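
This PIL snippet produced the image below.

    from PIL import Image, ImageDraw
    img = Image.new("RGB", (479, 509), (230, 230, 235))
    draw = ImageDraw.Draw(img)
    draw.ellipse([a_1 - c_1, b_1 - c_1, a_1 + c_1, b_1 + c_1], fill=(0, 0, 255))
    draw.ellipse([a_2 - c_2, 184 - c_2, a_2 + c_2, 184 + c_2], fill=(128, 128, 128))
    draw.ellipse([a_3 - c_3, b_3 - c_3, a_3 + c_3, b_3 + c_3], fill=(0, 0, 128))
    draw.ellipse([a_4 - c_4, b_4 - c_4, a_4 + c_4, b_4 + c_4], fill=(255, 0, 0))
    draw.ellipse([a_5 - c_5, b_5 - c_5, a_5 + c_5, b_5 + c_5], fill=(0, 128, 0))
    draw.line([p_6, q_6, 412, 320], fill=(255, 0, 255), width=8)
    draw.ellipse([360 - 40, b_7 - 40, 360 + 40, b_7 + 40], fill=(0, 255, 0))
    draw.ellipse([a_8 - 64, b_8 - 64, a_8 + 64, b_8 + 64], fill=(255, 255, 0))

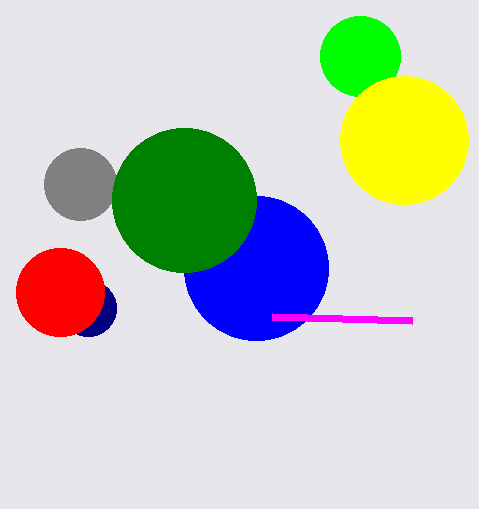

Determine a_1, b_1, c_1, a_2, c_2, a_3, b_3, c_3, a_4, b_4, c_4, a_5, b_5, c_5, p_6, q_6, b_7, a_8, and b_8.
a_1 = 256; b_1 = 268; c_1 = 72; a_2 = 80; c_2 = 36; a_3 = 88; b_3 = 308; c_3 = 28; a_4 = 60; b_4 = 292; c_4 = 44; a_5 = 184; b_5 = 200; c_5 = 72; p_6 = 272; q_6 = 316; b_7 = 56; a_8 = 404; b_8 = 140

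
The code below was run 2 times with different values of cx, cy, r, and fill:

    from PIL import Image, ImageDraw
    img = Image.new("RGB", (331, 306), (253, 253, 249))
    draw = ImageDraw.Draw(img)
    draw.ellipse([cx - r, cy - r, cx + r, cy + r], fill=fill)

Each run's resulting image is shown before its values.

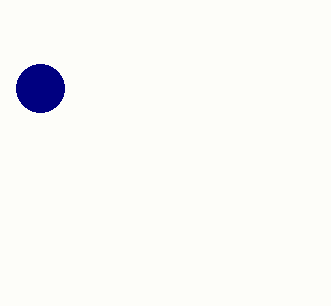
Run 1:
cx = 40; cy = 88; r = 24; fill = 'navy'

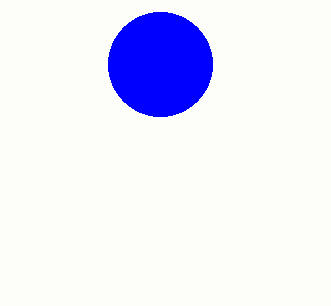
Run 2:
cx = 160
cy = 64
r = 52
fill = 'blue'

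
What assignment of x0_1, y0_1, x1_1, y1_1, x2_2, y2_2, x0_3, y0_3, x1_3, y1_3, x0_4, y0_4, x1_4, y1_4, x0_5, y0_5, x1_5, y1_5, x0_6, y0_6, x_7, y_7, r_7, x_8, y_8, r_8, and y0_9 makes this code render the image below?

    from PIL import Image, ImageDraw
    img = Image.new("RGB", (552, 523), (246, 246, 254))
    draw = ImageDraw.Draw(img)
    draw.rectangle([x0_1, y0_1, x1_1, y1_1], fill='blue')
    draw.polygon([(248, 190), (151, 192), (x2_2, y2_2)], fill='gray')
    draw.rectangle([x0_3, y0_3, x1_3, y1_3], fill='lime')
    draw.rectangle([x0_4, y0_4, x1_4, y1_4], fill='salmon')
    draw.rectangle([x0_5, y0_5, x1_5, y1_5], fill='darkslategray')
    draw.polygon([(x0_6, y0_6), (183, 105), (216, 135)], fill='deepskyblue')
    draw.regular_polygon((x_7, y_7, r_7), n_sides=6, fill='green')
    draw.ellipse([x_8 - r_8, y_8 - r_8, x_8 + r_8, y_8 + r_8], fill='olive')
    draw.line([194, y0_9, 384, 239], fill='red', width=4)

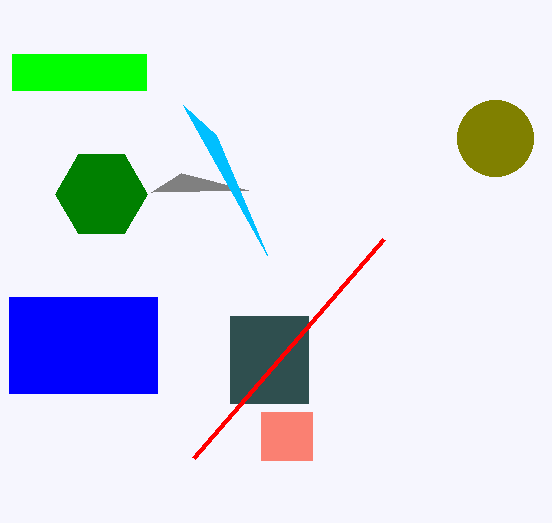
x0_1 = 9, y0_1 = 297, x1_1 = 157, y1_1 = 393, x2_2 = 181, y2_2 = 173, x0_3 = 12, y0_3 = 54, x1_3 = 146, y1_3 = 90, x0_4 = 261, y0_4 = 412, x1_4 = 312, y1_4 = 460, x0_5 = 230, y0_5 = 316, x1_5 = 308, y1_5 = 403, x0_6 = 267, y0_6 = 255, x_7 = 101, y_7 = 194, r_7 = 46, x_8 = 495, y_8 = 138, r_8 = 38, y0_9 = 458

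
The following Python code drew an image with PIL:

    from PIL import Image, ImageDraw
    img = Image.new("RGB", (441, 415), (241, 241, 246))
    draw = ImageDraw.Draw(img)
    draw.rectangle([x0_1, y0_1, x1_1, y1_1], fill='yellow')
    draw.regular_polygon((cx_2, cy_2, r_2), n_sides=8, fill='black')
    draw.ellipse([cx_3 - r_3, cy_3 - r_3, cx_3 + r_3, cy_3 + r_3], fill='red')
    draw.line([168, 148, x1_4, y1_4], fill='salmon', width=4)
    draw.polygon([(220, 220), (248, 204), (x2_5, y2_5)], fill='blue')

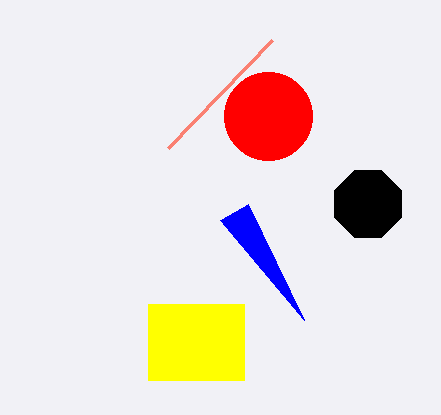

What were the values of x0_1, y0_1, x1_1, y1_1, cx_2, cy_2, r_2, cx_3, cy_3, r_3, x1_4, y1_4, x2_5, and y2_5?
x0_1 = 148; y0_1 = 304; x1_1 = 244; y1_1 = 380; cx_2 = 368; cy_2 = 204; r_2 = 36; cx_3 = 268; cy_3 = 116; r_3 = 44; x1_4 = 272; y1_4 = 40; x2_5 = 304; y2_5 = 320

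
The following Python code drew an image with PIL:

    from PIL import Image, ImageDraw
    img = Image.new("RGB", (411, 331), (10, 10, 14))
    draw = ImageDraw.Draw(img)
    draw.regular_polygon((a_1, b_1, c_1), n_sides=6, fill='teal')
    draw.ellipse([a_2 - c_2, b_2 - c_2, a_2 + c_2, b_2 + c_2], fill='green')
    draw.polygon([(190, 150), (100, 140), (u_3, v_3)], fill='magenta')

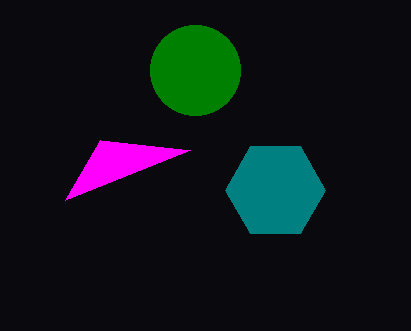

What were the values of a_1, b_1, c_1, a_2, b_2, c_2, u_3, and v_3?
a_1 = 275, b_1 = 190, c_1 = 50, a_2 = 195, b_2 = 70, c_2 = 45, u_3 = 65, v_3 = 200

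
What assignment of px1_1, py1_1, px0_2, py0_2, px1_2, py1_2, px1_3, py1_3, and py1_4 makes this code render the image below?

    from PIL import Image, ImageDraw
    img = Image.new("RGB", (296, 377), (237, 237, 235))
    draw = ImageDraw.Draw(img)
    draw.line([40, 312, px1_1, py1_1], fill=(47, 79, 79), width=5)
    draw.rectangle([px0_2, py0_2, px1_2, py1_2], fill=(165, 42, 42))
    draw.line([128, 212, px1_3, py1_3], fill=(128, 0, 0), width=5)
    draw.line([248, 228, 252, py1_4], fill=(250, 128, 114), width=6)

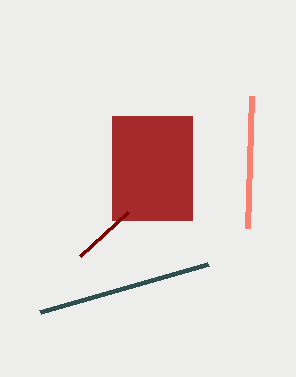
px1_1 = 208
py1_1 = 264
px0_2 = 112
py0_2 = 116
px1_2 = 192
py1_2 = 220
px1_3 = 80
py1_3 = 256
py1_4 = 96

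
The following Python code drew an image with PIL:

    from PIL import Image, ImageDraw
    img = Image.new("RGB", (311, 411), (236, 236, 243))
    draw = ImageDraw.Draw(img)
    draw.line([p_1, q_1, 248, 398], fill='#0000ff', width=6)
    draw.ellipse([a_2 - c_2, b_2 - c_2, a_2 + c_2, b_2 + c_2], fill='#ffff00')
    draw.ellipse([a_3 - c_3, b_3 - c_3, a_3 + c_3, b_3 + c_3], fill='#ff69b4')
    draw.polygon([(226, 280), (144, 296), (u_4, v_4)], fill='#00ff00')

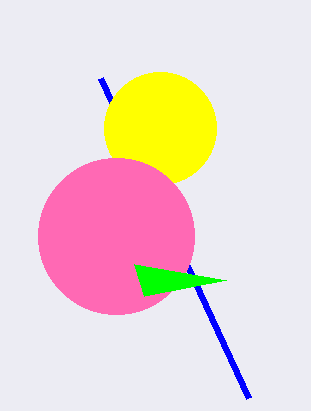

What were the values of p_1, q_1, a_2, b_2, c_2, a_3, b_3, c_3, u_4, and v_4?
p_1 = 100, q_1 = 78, a_2 = 160, b_2 = 128, c_2 = 56, a_3 = 116, b_3 = 236, c_3 = 78, u_4 = 134, v_4 = 264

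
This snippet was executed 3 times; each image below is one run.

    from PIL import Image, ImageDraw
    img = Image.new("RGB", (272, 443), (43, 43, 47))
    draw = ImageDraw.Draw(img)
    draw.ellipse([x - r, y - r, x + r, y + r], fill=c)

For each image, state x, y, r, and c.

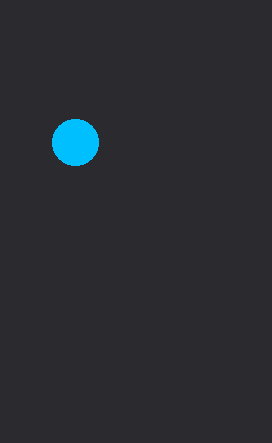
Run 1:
x = 75, y = 142, r = 23, c = 'deepskyblue'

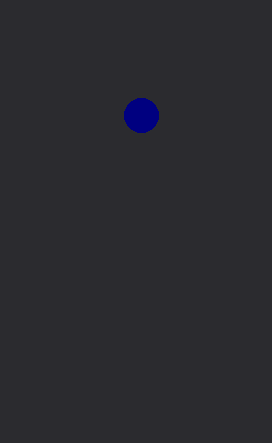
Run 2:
x = 141
y = 115
r = 17
c = 'navy'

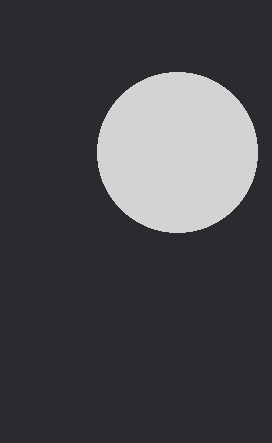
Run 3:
x = 177
y = 152
r = 80
c = 'lightgray'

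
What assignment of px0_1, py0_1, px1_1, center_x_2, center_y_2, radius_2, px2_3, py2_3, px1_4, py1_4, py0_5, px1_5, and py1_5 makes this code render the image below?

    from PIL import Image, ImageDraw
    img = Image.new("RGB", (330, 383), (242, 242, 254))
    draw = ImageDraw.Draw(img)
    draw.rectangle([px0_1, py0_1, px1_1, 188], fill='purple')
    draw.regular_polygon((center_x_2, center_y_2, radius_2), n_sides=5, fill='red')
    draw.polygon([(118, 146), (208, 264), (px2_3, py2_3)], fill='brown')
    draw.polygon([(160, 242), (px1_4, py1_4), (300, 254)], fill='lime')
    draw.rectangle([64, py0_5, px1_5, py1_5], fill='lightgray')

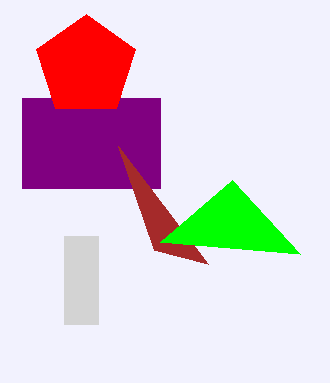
px0_1 = 22
py0_1 = 98
px1_1 = 160
center_x_2 = 86
center_y_2 = 66
radius_2 = 52
px2_3 = 154
py2_3 = 250
px1_4 = 232
py1_4 = 180
py0_5 = 236
px1_5 = 98
py1_5 = 324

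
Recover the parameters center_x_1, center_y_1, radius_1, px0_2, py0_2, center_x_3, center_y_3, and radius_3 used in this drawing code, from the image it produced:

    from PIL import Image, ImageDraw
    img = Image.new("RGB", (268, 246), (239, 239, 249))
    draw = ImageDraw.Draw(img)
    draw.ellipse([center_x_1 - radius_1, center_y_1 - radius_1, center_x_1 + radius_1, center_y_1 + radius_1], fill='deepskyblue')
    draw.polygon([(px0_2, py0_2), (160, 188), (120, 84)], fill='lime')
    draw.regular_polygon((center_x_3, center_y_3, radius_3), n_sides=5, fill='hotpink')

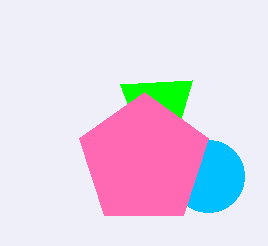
center_x_1 = 208
center_y_1 = 176
radius_1 = 36
px0_2 = 192
py0_2 = 80
center_x_3 = 144
center_y_3 = 160
radius_3 = 68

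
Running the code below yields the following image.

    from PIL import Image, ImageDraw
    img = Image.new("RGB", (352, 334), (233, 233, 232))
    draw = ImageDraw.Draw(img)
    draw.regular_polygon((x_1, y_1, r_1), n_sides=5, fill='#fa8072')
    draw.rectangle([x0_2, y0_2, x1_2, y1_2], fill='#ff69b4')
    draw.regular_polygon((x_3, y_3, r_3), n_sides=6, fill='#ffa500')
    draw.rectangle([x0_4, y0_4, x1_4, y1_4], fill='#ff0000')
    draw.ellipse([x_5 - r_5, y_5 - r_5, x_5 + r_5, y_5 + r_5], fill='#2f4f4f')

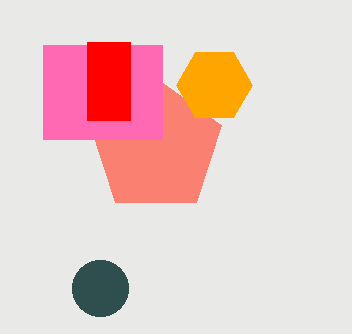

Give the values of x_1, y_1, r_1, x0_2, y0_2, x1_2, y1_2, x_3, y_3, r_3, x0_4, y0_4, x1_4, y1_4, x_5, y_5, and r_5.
x_1 = 156; y_1 = 147; r_1 = 69; x0_2 = 43; y0_2 = 45; x1_2 = 162; y1_2 = 139; x_3 = 214; y_3 = 85; r_3 = 38; x0_4 = 87; y0_4 = 42; x1_4 = 130; y1_4 = 120; x_5 = 100; y_5 = 288; r_5 = 28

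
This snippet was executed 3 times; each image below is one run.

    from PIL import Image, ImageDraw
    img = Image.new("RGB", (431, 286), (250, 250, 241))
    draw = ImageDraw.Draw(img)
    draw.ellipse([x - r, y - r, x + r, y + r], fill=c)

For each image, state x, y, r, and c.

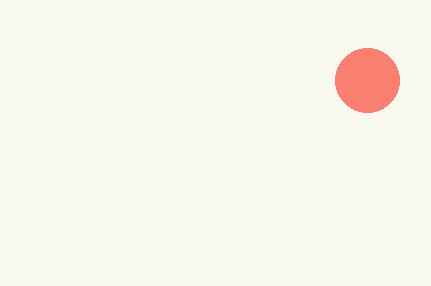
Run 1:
x = 367, y = 80, r = 32, c = 'salmon'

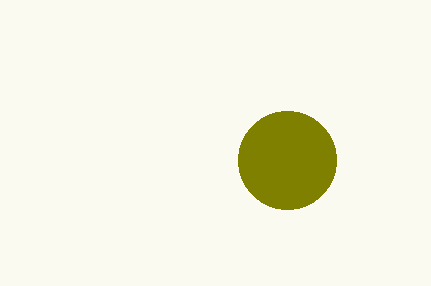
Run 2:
x = 287
y = 160
r = 49
c = 'olive'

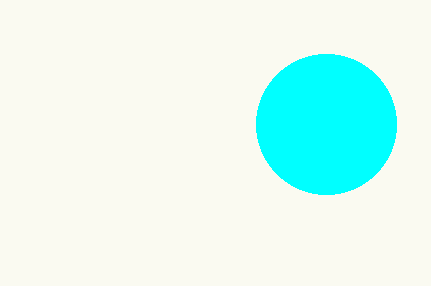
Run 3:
x = 326, y = 124, r = 70, c = 'cyan'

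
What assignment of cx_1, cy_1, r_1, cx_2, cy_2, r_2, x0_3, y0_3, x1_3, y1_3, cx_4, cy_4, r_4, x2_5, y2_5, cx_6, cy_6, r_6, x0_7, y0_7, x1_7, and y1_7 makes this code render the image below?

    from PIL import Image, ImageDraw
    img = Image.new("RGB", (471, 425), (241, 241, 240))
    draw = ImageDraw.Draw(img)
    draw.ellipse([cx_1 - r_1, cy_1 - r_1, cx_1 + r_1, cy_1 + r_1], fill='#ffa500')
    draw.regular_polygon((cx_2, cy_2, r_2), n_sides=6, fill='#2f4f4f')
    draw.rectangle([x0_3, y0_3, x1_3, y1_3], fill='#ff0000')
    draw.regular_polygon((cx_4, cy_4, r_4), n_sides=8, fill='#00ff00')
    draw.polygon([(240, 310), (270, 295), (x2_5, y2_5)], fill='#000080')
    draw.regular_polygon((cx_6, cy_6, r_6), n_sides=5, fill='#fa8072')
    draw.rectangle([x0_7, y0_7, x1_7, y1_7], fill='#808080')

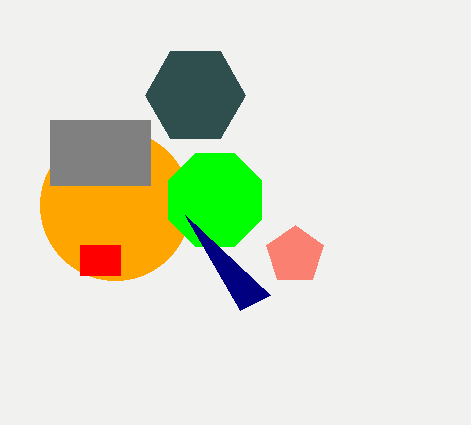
cx_1 = 115, cy_1 = 205, r_1 = 75, cx_2 = 195, cy_2 = 95, r_2 = 50, x0_3 = 80, y0_3 = 245, x1_3 = 120, y1_3 = 275, cx_4 = 215, cy_4 = 200, r_4 = 50, x2_5 = 185, y2_5 = 215, cx_6 = 295, cy_6 = 255, r_6 = 30, x0_7 = 50, y0_7 = 120, x1_7 = 150, y1_7 = 185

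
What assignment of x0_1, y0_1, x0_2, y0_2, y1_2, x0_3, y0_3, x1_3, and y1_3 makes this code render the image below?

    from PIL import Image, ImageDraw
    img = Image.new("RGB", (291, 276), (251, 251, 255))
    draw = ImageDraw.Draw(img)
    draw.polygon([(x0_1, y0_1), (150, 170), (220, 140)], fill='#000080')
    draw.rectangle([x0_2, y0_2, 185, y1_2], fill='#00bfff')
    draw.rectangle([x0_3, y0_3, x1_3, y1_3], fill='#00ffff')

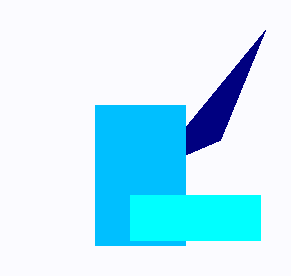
x0_1 = 265; y0_1 = 30; x0_2 = 95; y0_2 = 105; y1_2 = 245; x0_3 = 130; y0_3 = 195; x1_3 = 260; y1_3 = 240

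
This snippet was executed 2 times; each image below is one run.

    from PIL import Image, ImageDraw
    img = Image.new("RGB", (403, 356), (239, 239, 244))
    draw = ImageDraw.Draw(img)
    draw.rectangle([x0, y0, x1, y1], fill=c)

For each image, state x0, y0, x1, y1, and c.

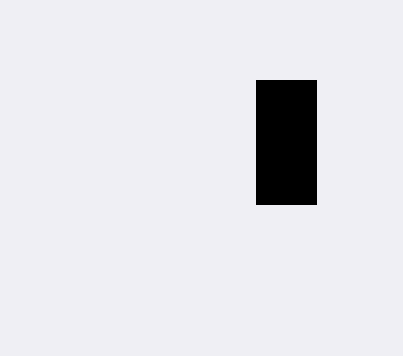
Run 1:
x0 = 256, y0 = 80, x1 = 316, y1 = 204, c = 'black'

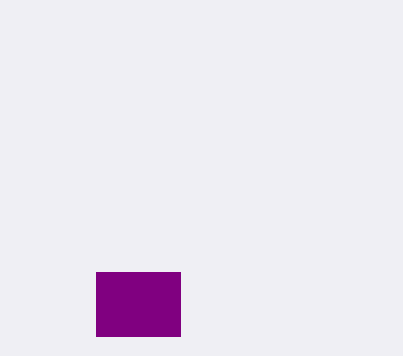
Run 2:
x0 = 96, y0 = 272, x1 = 180, y1 = 336, c = 'purple'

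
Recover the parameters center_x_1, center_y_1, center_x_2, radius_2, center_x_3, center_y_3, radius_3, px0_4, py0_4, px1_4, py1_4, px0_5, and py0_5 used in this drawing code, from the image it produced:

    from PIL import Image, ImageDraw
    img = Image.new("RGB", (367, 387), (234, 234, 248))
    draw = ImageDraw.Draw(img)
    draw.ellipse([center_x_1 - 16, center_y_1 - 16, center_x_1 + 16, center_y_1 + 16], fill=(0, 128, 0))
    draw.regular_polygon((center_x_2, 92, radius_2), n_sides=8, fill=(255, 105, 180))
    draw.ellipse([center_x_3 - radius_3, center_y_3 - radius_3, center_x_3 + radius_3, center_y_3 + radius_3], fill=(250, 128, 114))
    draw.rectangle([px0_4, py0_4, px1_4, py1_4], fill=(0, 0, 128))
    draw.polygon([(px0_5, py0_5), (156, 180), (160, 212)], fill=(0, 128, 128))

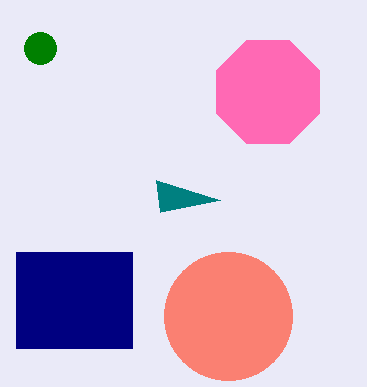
center_x_1 = 40; center_y_1 = 48; center_x_2 = 268; radius_2 = 56; center_x_3 = 228; center_y_3 = 316; radius_3 = 64; px0_4 = 16; py0_4 = 252; px1_4 = 132; py1_4 = 348; px0_5 = 220; py0_5 = 200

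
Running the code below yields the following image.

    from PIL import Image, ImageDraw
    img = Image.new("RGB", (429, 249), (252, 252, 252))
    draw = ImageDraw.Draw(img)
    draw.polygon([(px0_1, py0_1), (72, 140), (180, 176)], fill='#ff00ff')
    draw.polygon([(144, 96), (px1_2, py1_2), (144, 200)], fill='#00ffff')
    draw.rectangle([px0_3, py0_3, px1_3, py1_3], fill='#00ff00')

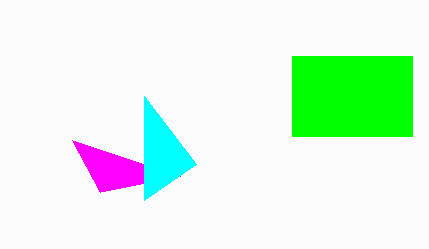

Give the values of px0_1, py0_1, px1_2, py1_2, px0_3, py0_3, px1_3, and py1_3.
px0_1 = 100; py0_1 = 192; px1_2 = 196; py1_2 = 164; px0_3 = 292; py0_3 = 56; px1_3 = 412; py1_3 = 136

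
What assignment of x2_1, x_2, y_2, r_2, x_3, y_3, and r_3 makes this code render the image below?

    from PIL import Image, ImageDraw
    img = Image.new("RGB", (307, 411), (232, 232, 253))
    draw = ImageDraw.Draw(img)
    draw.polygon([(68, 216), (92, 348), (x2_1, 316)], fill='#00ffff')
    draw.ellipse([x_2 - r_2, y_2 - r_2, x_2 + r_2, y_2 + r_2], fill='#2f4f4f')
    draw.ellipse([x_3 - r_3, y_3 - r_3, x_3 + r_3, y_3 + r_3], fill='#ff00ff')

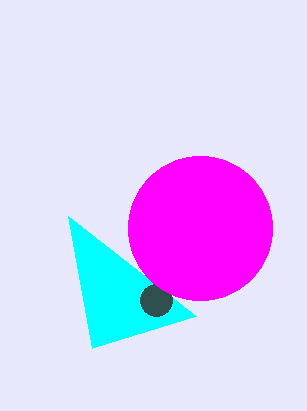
x2_1 = 196; x_2 = 156; y_2 = 300; r_2 = 16; x_3 = 200; y_3 = 228; r_3 = 72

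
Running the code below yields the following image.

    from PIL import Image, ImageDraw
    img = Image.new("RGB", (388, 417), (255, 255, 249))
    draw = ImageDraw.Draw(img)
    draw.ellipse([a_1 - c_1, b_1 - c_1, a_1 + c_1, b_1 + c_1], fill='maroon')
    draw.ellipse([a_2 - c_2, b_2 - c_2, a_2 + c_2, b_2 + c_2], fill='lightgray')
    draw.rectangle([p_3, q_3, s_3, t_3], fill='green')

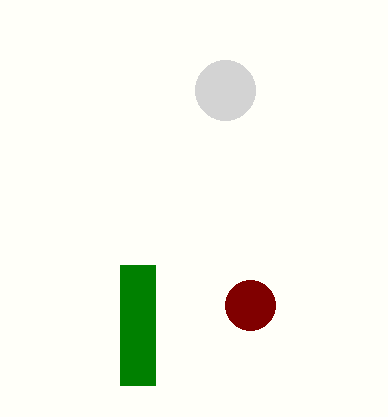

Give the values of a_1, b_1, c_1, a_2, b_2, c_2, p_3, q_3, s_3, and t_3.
a_1 = 250
b_1 = 305
c_1 = 25
a_2 = 225
b_2 = 90
c_2 = 30
p_3 = 120
q_3 = 265
s_3 = 155
t_3 = 385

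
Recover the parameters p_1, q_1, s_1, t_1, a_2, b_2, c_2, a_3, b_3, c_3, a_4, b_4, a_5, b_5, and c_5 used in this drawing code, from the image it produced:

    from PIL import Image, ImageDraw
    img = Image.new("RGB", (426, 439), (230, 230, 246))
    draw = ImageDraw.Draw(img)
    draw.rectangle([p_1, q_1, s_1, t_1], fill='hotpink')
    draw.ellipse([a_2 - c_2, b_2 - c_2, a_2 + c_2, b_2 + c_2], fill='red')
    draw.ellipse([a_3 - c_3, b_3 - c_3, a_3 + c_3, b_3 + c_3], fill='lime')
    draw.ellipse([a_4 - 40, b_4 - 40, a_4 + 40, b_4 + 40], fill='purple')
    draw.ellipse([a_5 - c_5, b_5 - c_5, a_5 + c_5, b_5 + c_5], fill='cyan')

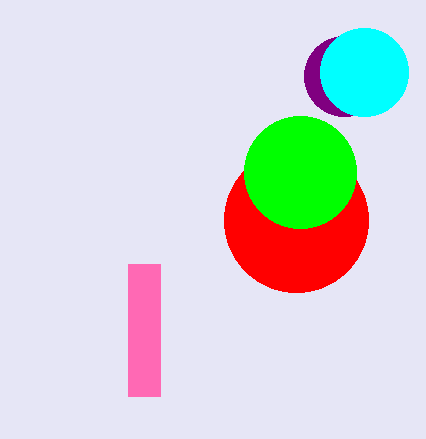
p_1 = 128; q_1 = 264; s_1 = 160; t_1 = 396; a_2 = 296; b_2 = 220; c_2 = 72; a_3 = 300; b_3 = 172; c_3 = 56; a_4 = 344; b_4 = 76; a_5 = 364; b_5 = 72; c_5 = 44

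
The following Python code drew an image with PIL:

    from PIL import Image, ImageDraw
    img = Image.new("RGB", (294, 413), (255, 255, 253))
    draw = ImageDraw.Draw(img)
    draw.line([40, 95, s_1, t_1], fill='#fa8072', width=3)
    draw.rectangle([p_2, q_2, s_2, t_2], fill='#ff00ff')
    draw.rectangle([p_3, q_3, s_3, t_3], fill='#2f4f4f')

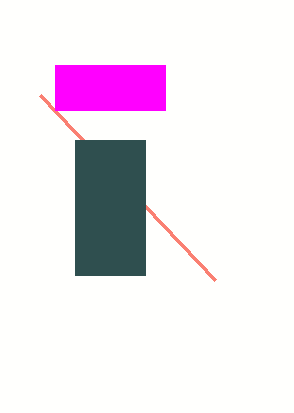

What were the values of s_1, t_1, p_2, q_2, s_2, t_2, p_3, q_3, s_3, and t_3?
s_1 = 215
t_1 = 280
p_2 = 55
q_2 = 65
s_2 = 165
t_2 = 110
p_3 = 75
q_3 = 140
s_3 = 145
t_3 = 275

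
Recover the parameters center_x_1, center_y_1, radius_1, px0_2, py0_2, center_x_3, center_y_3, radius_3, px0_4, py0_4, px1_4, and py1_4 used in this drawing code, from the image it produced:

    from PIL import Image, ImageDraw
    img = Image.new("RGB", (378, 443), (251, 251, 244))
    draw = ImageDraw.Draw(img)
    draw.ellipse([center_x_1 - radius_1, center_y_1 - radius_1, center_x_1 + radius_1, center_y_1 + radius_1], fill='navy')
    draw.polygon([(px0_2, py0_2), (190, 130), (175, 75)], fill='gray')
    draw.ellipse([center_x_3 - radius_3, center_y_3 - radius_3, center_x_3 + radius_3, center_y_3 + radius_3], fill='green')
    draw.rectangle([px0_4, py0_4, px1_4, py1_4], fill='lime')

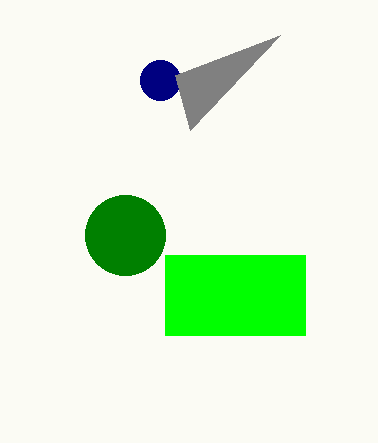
center_x_1 = 160, center_y_1 = 80, radius_1 = 20, px0_2 = 280, py0_2 = 35, center_x_3 = 125, center_y_3 = 235, radius_3 = 40, px0_4 = 165, py0_4 = 255, px1_4 = 305, py1_4 = 335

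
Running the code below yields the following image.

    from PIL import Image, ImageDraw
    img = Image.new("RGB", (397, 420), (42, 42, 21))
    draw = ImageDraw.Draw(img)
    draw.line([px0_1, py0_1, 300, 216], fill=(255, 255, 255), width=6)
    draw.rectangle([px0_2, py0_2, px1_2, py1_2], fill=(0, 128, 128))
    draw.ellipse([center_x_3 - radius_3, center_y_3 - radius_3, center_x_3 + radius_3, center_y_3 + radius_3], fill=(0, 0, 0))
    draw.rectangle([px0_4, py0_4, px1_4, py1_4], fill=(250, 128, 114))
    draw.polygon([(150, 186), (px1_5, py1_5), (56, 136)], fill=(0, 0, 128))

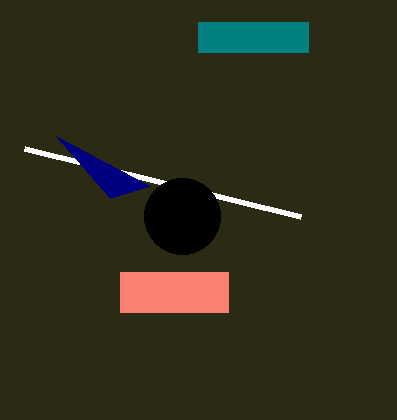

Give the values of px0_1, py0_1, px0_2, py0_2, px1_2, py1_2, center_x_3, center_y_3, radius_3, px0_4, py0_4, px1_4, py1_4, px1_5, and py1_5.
px0_1 = 24
py0_1 = 148
px0_2 = 198
py0_2 = 22
px1_2 = 308
py1_2 = 52
center_x_3 = 182
center_y_3 = 216
radius_3 = 38
px0_4 = 120
py0_4 = 272
px1_4 = 228
py1_4 = 312
px1_5 = 110
py1_5 = 198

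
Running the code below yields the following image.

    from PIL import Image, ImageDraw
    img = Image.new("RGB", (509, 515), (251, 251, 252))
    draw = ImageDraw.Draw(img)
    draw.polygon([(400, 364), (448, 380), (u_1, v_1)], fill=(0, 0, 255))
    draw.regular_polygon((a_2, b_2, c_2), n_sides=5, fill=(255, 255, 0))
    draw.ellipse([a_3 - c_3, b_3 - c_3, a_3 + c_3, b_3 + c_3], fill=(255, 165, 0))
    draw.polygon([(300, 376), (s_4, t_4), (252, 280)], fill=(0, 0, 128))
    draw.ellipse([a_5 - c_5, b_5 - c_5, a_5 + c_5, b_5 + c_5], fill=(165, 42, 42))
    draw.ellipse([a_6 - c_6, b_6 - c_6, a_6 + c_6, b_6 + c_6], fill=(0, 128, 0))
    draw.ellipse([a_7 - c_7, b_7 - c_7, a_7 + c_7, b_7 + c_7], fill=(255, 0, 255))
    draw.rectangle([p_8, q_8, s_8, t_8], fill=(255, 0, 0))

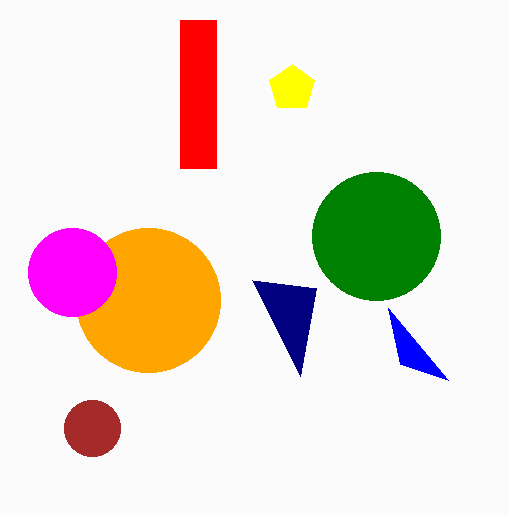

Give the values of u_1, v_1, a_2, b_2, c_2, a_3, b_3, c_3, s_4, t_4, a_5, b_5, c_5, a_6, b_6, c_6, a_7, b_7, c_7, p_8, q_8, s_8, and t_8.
u_1 = 388; v_1 = 308; a_2 = 292; b_2 = 88; c_2 = 24; a_3 = 148; b_3 = 300; c_3 = 72; s_4 = 316; t_4 = 288; a_5 = 92; b_5 = 428; c_5 = 28; a_6 = 376; b_6 = 236; c_6 = 64; a_7 = 72; b_7 = 272; c_7 = 44; p_8 = 180; q_8 = 20; s_8 = 216; t_8 = 168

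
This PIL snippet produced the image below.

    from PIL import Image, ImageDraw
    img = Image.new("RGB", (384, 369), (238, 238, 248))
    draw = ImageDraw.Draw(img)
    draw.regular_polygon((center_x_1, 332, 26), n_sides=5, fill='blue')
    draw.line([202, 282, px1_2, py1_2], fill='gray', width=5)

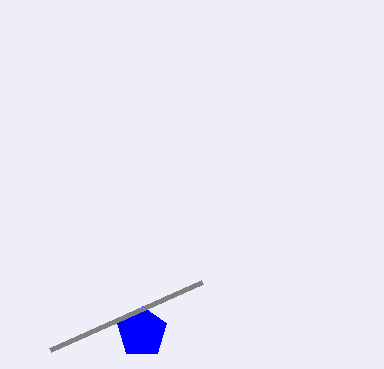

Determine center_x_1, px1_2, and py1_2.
center_x_1 = 142
px1_2 = 50
py1_2 = 350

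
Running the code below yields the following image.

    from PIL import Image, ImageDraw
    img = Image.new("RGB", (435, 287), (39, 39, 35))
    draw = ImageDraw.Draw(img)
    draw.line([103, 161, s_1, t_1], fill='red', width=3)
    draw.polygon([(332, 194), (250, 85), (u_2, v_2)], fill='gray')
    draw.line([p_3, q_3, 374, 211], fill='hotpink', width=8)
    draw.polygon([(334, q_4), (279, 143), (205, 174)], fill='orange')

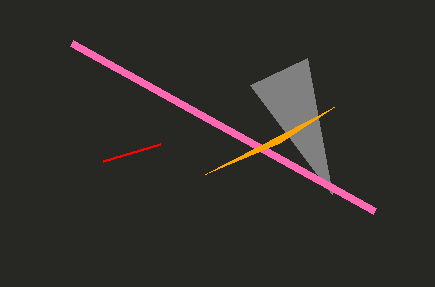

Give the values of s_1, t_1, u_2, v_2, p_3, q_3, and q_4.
s_1 = 160, t_1 = 144, u_2 = 307, v_2 = 58, p_3 = 71, q_3 = 43, q_4 = 107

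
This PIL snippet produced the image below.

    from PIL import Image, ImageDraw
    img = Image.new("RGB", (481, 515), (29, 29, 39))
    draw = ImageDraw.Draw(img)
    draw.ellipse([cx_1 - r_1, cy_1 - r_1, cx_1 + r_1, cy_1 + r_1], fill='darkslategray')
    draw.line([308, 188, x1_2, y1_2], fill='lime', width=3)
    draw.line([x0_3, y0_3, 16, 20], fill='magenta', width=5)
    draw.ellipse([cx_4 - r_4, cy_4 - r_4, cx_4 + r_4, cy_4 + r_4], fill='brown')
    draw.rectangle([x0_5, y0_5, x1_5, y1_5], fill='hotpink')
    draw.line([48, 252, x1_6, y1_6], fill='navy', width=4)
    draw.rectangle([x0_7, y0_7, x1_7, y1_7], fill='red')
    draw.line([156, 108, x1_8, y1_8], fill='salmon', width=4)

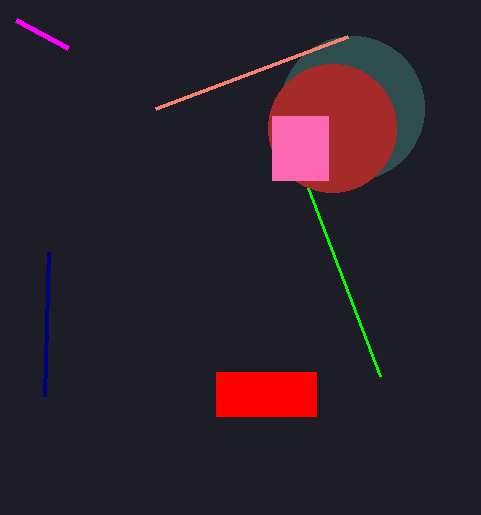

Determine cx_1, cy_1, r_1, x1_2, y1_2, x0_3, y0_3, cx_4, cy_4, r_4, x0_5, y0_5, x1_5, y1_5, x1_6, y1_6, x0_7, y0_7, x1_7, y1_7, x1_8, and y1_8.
cx_1 = 352
cy_1 = 108
r_1 = 72
x1_2 = 380
y1_2 = 376
x0_3 = 68
y0_3 = 48
cx_4 = 332
cy_4 = 128
r_4 = 64
x0_5 = 272
y0_5 = 116
x1_5 = 328
y1_5 = 180
x1_6 = 44
y1_6 = 396
x0_7 = 216
y0_7 = 372
x1_7 = 316
y1_7 = 416
x1_8 = 348
y1_8 = 36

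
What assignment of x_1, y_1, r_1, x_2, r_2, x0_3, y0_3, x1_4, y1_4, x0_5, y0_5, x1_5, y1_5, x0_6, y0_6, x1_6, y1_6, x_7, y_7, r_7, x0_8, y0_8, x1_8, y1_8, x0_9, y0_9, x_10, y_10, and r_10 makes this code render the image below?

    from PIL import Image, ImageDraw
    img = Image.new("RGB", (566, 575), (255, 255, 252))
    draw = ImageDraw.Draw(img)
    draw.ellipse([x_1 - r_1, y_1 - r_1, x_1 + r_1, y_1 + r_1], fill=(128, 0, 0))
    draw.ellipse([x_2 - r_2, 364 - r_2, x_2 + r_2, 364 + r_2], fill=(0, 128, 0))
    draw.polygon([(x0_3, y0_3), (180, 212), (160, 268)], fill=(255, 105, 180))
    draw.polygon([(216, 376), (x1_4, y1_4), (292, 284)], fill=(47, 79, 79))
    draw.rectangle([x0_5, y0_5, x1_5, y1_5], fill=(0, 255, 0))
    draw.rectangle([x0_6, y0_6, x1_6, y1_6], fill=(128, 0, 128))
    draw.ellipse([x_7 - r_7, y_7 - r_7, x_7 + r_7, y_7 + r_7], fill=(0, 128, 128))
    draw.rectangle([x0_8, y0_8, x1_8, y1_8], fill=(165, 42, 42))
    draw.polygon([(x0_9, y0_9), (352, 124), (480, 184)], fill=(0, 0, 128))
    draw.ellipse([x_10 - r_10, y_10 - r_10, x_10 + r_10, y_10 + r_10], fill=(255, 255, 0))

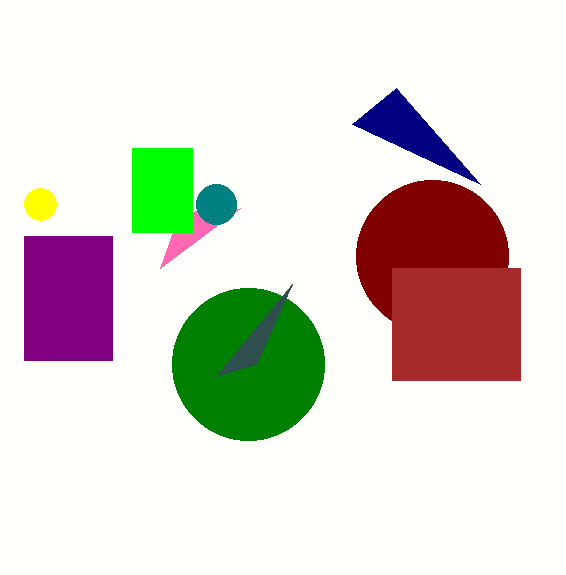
x_1 = 432, y_1 = 256, r_1 = 76, x_2 = 248, r_2 = 76, x0_3 = 240, y0_3 = 208, x1_4 = 256, y1_4 = 364, x0_5 = 132, y0_5 = 148, x1_5 = 192, y1_5 = 232, x0_6 = 24, y0_6 = 236, x1_6 = 112, y1_6 = 360, x_7 = 216, y_7 = 204, r_7 = 20, x0_8 = 392, y0_8 = 268, x1_8 = 520, y1_8 = 380, x0_9 = 396, y0_9 = 88, x_10 = 40, y_10 = 204, r_10 = 16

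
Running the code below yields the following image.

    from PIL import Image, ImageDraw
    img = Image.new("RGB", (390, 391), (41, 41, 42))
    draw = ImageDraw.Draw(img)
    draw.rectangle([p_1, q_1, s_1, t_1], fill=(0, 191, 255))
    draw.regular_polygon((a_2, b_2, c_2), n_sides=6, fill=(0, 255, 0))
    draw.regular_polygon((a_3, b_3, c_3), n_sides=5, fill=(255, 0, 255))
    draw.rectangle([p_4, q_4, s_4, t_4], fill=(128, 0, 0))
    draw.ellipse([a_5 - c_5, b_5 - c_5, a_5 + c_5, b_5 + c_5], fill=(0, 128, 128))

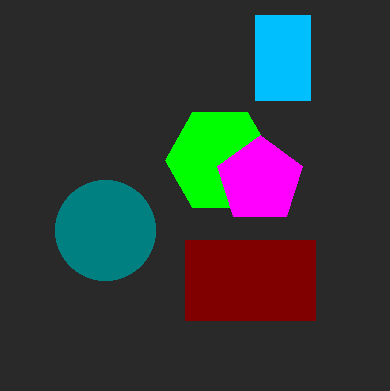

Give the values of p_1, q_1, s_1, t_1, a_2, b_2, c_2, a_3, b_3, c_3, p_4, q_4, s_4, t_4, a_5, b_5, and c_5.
p_1 = 255
q_1 = 15
s_1 = 310
t_1 = 100
a_2 = 220
b_2 = 160
c_2 = 55
a_3 = 260
b_3 = 180
c_3 = 45
p_4 = 185
q_4 = 240
s_4 = 315
t_4 = 320
a_5 = 105
b_5 = 230
c_5 = 50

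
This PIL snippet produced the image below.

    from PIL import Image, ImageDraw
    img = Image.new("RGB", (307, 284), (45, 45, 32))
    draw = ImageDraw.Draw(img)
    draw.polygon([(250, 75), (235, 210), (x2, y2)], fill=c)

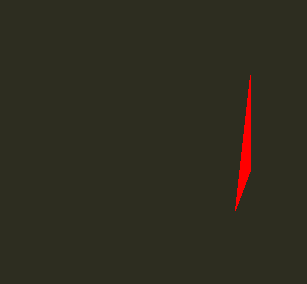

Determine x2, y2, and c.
x2 = 250, y2 = 170, c = 'red'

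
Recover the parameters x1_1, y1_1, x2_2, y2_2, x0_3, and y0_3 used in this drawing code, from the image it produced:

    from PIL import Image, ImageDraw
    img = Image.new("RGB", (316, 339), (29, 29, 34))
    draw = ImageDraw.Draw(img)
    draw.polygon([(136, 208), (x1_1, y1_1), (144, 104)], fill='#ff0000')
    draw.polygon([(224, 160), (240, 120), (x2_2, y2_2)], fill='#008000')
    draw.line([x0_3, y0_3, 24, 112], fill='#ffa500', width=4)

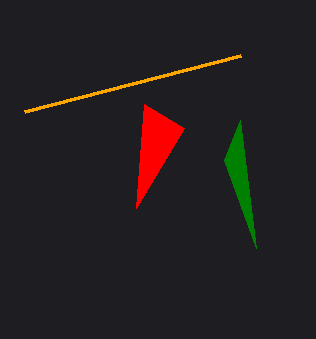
x1_1 = 184, y1_1 = 128, x2_2 = 256, y2_2 = 248, x0_3 = 240, y0_3 = 56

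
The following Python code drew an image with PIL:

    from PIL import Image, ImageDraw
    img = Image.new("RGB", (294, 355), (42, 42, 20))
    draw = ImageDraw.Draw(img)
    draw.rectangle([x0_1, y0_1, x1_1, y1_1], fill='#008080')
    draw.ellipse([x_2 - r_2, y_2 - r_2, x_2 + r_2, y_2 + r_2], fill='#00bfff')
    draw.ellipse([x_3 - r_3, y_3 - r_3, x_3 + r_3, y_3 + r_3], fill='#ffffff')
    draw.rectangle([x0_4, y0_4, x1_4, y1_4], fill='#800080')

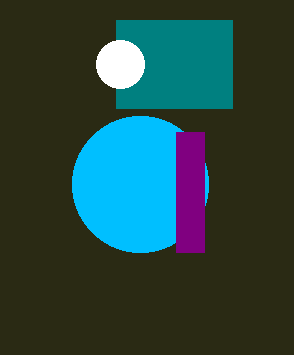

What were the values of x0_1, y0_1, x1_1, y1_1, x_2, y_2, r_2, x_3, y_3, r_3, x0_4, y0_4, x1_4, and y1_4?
x0_1 = 116; y0_1 = 20; x1_1 = 232; y1_1 = 108; x_2 = 140; y_2 = 184; r_2 = 68; x_3 = 120; y_3 = 64; r_3 = 24; x0_4 = 176; y0_4 = 132; x1_4 = 204; y1_4 = 252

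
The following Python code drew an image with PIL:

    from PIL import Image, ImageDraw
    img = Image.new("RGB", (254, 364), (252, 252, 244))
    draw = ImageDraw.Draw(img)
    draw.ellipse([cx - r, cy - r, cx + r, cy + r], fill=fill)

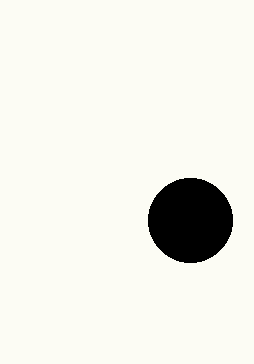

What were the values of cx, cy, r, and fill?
cx = 190, cy = 220, r = 42, fill = 'black'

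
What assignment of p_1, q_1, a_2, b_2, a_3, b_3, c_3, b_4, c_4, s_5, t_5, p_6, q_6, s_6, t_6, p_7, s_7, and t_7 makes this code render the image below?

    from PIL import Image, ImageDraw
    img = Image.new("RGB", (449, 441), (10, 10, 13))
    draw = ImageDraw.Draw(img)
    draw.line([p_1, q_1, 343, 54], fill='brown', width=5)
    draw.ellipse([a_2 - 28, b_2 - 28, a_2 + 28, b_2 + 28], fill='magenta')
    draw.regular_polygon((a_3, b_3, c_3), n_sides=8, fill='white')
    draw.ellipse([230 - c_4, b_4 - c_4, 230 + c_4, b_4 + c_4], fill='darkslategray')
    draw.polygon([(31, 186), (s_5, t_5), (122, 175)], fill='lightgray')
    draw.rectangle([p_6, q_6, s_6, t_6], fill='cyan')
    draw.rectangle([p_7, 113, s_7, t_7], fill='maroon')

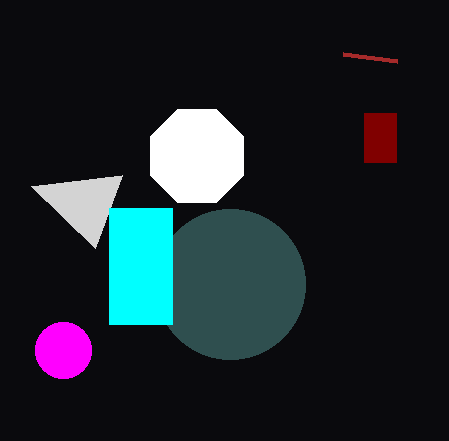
p_1 = 397; q_1 = 61; a_2 = 63; b_2 = 350; a_3 = 197; b_3 = 156; c_3 = 50; b_4 = 284; c_4 = 75; s_5 = 95; t_5 = 248; p_6 = 109; q_6 = 208; s_6 = 172; t_6 = 324; p_7 = 364; s_7 = 396; t_7 = 162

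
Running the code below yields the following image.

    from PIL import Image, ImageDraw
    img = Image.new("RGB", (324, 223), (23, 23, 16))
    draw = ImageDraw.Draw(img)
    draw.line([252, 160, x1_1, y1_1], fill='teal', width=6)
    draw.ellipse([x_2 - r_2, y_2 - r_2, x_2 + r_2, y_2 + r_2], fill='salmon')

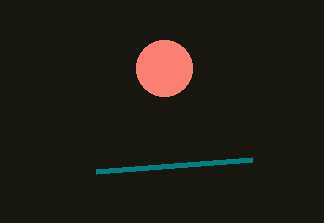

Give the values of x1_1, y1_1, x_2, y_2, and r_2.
x1_1 = 96, y1_1 = 172, x_2 = 164, y_2 = 68, r_2 = 28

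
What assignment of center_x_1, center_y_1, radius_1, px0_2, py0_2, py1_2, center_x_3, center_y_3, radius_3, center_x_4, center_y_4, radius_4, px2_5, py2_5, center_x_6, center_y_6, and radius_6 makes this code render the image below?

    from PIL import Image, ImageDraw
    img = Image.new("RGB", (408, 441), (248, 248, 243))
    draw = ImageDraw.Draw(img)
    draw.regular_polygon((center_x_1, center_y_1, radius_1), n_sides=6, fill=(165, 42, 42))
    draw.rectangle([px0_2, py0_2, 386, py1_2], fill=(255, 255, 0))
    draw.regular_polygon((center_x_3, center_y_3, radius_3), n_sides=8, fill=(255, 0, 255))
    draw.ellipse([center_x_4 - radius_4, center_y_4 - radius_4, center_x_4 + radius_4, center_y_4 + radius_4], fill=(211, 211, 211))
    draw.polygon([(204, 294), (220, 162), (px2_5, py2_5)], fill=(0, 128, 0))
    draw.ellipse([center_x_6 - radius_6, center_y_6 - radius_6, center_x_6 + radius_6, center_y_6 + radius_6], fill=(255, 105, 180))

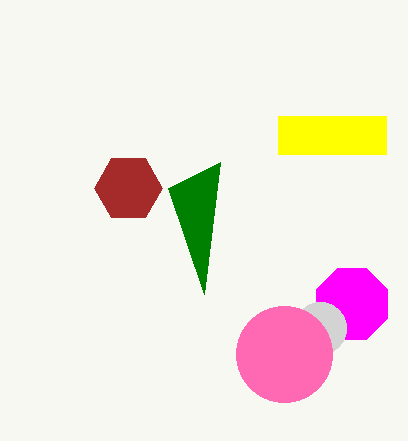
center_x_1 = 128, center_y_1 = 188, radius_1 = 34, px0_2 = 278, py0_2 = 116, py1_2 = 154, center_x_3 = 352, center_y_3 = 304, radius_3 = 38, center_x_4 = 320, center_y_4 = 328, radius_4 = 26, px2_5 = 168, py2_5 = 188, center_x_6 = 284, center_y_6 = 354, radius_6 = 48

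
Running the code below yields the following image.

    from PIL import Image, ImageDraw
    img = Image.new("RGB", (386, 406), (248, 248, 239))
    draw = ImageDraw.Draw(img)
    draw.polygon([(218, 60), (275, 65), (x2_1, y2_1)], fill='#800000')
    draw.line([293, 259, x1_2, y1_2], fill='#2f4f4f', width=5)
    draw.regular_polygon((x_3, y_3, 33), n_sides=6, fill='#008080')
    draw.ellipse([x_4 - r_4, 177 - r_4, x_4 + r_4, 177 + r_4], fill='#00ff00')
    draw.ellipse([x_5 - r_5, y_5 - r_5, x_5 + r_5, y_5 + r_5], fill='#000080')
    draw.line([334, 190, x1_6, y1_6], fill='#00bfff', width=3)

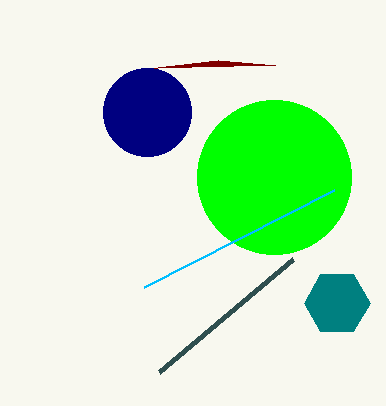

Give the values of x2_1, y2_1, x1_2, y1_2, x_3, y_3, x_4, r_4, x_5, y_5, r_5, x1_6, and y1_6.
x2_1 = 149, y2_1 = 68, x1_2 = 159, y1_2 = 372, x_3 = 337, y_3 = 303, x_4 = 274, r_4 = 77, x_5 = 147, y_5 = 112, r_5 = 44, x1_6 = 144, y1_6 = 287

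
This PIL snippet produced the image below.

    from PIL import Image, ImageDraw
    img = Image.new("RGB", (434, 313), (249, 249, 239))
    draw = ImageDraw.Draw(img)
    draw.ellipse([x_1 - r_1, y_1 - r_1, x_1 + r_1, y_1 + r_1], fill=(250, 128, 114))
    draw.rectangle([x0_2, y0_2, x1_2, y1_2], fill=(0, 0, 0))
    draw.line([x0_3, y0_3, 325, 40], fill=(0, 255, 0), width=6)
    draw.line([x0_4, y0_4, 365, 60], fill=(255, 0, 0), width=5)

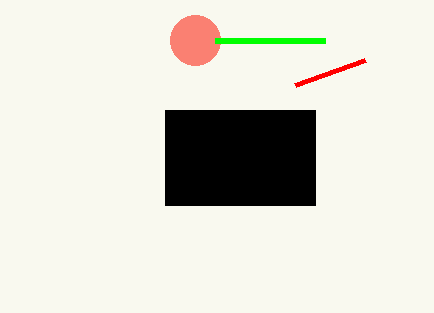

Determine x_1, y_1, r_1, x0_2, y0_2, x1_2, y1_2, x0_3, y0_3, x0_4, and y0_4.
x_1 = 195; y_1 = 40; r_1 = 25; x0_2 = 165; y0_2 = 110; x1_2 = 315; y1_2 = 205; x0_3 = 215; y0_3 = 40; x0_4 = 295; y0_4 = 85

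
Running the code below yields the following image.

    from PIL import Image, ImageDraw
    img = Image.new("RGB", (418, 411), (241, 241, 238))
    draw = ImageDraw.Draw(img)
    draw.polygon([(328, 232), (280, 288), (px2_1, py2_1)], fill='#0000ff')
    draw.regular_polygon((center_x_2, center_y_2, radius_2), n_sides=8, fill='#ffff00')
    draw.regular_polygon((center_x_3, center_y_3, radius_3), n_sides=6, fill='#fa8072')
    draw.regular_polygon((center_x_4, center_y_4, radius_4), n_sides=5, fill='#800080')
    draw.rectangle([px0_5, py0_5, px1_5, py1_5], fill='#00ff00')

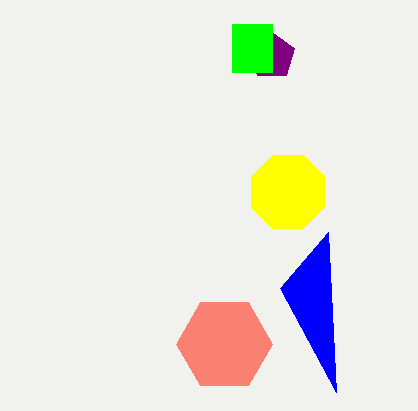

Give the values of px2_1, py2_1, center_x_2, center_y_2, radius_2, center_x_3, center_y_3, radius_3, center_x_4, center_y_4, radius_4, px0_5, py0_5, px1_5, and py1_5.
px2_1 = 336; py2_1 = 392; center_x_2 = 288; center_y_2 = 192; radius_2 = 40; center_x_3 = 224; center_y_3 = 344; radius_3 = 48; center_x_4 = 272; center_y_4 = 56; radius_4 = 24; px0_5 = 232; py0_5 = 24; px1_5 = 272; py1_5 = 72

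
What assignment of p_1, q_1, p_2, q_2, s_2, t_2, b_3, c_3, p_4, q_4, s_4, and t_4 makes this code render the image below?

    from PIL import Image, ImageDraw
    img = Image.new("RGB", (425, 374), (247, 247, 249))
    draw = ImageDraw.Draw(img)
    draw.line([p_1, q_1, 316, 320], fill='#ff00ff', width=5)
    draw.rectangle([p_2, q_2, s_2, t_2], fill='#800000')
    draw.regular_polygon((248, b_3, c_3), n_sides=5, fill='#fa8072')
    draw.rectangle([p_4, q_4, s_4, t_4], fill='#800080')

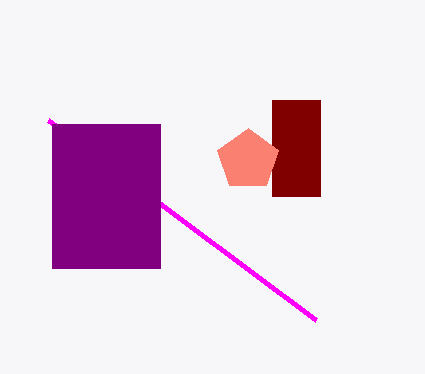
p_1 = 48; q_1 = 120; p_2 = 272; q_2 = 100; s_2 = 320; t_2 = 196; b_3 = 160; c_3 = 32; p_4 = 52; q_4 = 124; s_4 = 160; t_4 = 268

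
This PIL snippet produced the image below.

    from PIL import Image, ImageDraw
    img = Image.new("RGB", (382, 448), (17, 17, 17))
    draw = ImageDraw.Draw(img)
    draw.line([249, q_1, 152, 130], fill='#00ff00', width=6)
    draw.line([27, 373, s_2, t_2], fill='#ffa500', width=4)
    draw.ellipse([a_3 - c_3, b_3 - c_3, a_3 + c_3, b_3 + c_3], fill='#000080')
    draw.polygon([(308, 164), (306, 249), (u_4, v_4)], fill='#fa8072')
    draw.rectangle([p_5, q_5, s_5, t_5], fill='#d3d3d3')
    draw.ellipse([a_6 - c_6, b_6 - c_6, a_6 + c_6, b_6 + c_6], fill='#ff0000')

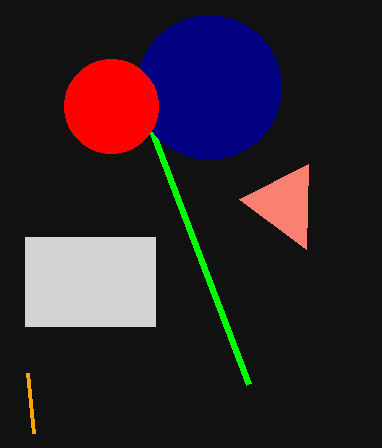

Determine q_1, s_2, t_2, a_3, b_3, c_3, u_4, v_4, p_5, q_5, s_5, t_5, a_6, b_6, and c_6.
q_1 = 384; s_2 = 33; t_2 = 433; a_3 = 209; b_3 = 87; c_3 = 72; u_4 = 239; v_4 = 199; p_5 = 25; q_5 = 237; s_5 = 155; t_5 = 326; a_6 = 111; b_6 = 106; c_6 = 47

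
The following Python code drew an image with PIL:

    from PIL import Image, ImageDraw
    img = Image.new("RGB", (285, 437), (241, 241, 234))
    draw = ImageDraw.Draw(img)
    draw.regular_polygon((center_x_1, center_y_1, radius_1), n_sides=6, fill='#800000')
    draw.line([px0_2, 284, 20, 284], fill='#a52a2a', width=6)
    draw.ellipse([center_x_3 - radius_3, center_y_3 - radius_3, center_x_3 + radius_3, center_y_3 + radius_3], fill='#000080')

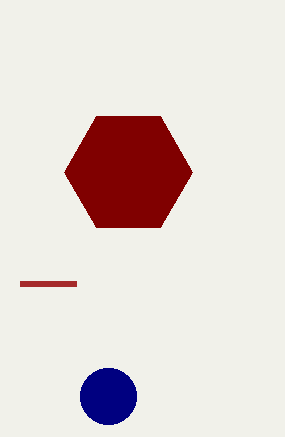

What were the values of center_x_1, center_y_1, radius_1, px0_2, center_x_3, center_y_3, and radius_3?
center_x_1 = 128; center_y_1 = 172; radius_1 = 64; px0_2 = 76; center_x_3 = 108; center_y_3 = 396; radius_3 = 28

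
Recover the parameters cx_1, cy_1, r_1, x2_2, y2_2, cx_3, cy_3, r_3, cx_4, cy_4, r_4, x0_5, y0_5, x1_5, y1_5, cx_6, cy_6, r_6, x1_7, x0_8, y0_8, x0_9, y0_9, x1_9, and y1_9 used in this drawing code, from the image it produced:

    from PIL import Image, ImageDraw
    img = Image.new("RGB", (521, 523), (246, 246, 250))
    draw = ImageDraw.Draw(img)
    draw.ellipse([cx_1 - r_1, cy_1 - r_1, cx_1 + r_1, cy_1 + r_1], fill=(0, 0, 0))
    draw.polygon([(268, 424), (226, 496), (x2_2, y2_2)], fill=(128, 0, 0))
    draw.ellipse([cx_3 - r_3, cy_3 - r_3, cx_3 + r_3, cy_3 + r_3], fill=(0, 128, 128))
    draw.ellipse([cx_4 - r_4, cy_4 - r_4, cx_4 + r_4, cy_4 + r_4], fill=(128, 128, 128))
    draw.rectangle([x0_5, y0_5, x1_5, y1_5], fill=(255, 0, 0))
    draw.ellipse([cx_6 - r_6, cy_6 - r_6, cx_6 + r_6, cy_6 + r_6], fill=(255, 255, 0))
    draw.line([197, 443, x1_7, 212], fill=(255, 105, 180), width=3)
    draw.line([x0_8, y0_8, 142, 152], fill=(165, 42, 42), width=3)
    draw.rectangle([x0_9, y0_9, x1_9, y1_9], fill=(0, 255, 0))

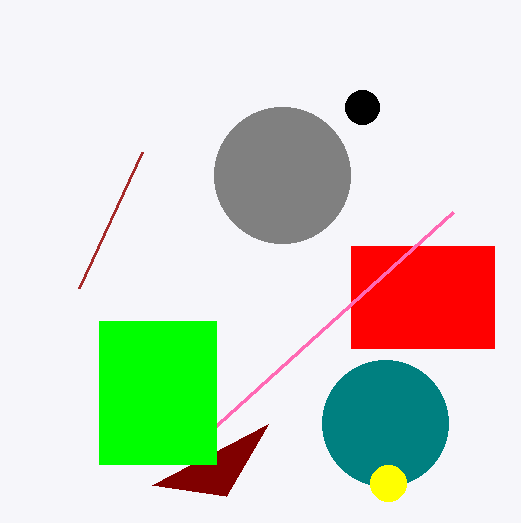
cx_1 = 362, cy_1 = 107, r_1 = 17, x2_2 = 152, y2_2 = 485, cx_3 = 385, cy_3 = 423, r_3 = 63, cx_4 = 282, cy_4 = 175, r_4 = 68, x0_5 = 351, y0_5 = 246, x1_5 = 494, y1_5 = 348, cx_6 = 388, cy_6 = 483, r_6 = 18, x1_7 = 453, x0_8 = 79, y0_8 = 288, x0_9 = 99, y0_9 = 321, x1_9 = 216, y1_9 = 464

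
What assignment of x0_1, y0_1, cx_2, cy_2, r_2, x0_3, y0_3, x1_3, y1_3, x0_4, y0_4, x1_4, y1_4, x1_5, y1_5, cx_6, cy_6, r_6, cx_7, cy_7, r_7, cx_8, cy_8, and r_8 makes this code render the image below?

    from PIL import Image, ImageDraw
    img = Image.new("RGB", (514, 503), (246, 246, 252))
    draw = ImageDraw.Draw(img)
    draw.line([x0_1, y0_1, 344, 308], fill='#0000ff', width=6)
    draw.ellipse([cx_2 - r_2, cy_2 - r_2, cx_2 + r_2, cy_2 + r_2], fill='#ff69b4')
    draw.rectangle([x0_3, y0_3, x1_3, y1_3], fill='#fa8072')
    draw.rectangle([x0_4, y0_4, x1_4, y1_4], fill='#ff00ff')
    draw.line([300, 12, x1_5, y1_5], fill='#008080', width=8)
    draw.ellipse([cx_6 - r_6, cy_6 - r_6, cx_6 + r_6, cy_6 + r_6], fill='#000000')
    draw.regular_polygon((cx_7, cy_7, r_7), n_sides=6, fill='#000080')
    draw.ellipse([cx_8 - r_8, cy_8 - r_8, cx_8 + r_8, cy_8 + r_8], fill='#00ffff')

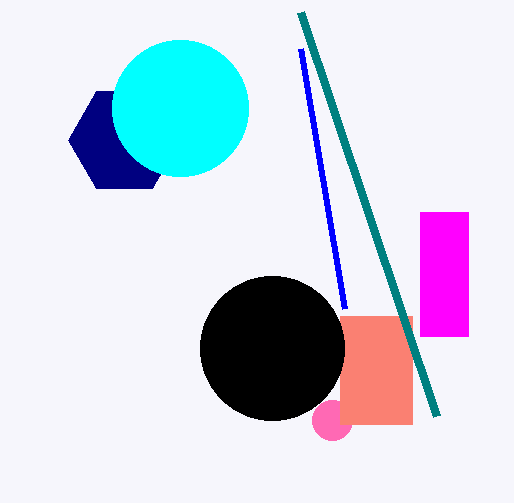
x0_1 = 300; y0_1 = 48; cx_2 = 332; cy_2 = 420; r_2 = 20; x0_3 = 340; y0_3 = 316; x1_3 = 412; y1_3 = 424; x0_4 = 420; y0_4 = 212; x1_4 = 468; y1_4 = 336; x1_5 = 436; y1_5 = 416; cx_6 = 272; cy_6 = 348; r_6 = 72; cx_7 = 124; cy_7 = 140; r_7 = 56; cx_8 = 180; cy_8 = 108; r_8 = 68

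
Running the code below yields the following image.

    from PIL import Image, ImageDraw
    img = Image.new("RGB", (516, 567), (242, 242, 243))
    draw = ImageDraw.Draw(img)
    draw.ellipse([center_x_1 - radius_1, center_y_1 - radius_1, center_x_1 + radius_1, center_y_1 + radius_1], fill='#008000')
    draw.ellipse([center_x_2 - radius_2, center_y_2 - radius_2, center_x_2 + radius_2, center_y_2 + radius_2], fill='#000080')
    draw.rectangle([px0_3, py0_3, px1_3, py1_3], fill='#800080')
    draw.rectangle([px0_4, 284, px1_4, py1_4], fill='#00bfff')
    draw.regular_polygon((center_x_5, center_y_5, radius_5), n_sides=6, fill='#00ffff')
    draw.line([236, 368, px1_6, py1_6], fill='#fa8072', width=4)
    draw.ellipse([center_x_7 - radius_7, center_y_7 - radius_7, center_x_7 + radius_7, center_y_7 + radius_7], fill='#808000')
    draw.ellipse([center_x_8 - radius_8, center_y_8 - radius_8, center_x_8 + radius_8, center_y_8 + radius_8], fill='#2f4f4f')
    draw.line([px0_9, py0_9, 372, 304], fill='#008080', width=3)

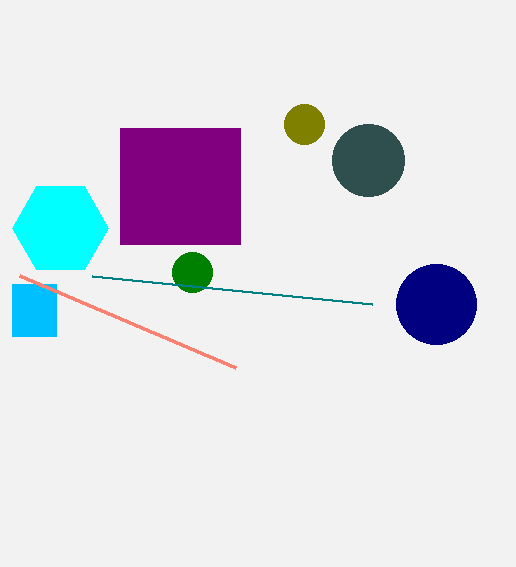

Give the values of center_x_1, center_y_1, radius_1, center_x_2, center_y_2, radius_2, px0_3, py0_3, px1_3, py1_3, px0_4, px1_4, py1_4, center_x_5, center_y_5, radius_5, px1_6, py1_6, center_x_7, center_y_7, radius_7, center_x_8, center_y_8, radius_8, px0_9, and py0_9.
center_x_1 = 192, center_y_1 = 272, radius_1 = 20, center_x_2 = 436, center_y_2 = 304, radius_2 = 40, px0_3 = 120, py0_3 = 128, px1_3 = 240, py1_3 = 244, px0_4 = 12, px1_4 = 56, py1_4 = 336, center_x_5 = 60, center_y_5 = 228, radius_5 = 48, px1_6 = 20, py1_6 = 276, center_x_7 = 304, center_y_7 = 124, radius_7 = 20, center_x_8 = 368, center_y_8 = 160, radius_8 = 36, px0_9 = 92, py0_9 = 276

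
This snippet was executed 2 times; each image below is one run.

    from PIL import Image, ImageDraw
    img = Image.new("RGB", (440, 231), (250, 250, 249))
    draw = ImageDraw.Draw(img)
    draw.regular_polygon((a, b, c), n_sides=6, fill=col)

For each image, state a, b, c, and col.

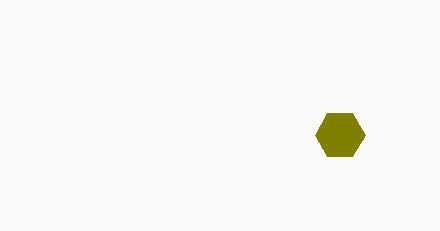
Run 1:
a = 340; b = 135; c = 25; col = 'olive'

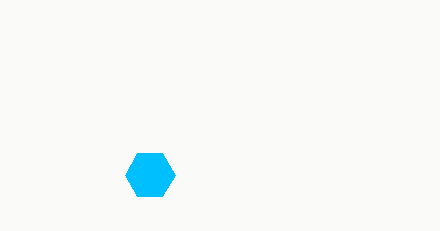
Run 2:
a = 150
b = 175
c = 25
col = 'deepskyblue'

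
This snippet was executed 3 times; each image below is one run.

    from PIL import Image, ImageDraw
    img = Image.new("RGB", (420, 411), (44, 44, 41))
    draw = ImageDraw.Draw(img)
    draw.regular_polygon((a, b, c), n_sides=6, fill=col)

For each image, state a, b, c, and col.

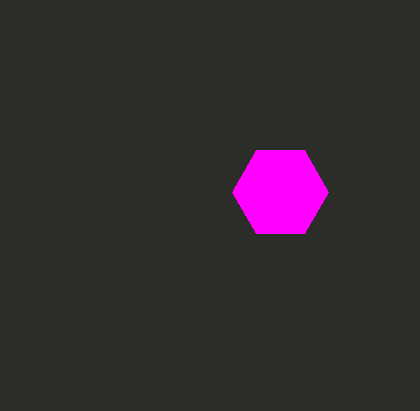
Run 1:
a = 280
b = 192
c = 48
col = 'magenta'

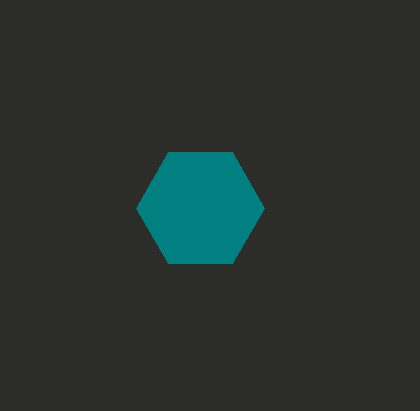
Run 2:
a = 200; b = 208; c = 64; col = 'teal'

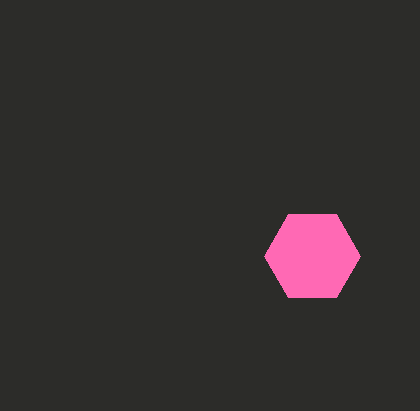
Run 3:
a = 312
b = 256
c = 48
col = 'hotpink'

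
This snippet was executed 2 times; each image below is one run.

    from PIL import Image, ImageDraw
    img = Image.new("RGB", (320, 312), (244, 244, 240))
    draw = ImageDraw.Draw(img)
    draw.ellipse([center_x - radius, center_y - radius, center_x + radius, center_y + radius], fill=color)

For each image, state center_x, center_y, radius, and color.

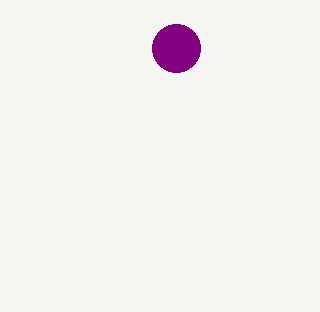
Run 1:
center_x = 176; center_y = 48; radius = 24; color = 'purple'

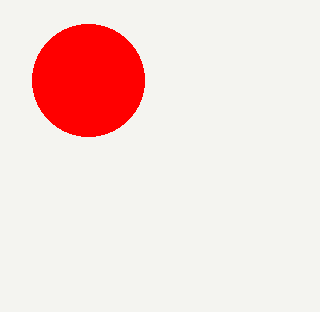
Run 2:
center_x = 88, center_y = 80, radius = 56, color = 'red'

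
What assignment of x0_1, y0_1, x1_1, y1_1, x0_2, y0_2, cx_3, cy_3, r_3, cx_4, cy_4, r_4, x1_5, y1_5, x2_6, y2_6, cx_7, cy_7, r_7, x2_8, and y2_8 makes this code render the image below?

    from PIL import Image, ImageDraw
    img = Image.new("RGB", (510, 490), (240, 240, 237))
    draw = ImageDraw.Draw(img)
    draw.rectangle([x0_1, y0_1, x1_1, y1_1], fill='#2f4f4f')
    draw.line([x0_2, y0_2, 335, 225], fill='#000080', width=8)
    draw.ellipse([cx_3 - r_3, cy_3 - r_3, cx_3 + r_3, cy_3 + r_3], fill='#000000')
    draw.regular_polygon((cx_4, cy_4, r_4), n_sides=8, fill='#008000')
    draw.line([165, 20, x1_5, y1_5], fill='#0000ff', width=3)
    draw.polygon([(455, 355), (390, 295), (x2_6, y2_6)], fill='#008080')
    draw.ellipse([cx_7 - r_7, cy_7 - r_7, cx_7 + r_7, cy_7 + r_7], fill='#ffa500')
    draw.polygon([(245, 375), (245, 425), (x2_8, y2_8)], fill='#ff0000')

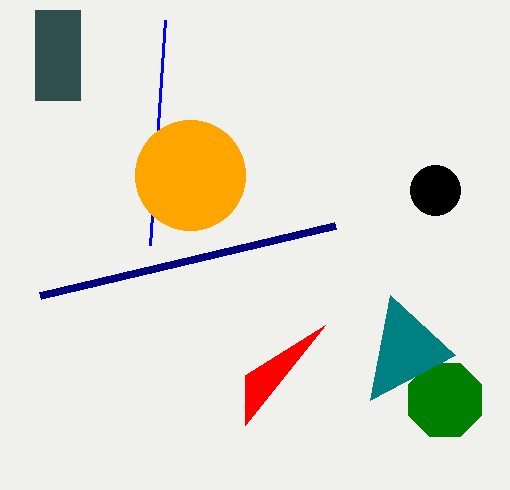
x0_1 = 35
y0_1 = 10
x1_1 = 80
y1_1 = 100
x0_2 = 40
y0_2 = 295
cx_3 = 435
cy_3 = 190
r_3 = 25
cx_4 = 445
cy_4 = 400
r_4 = 40
x1_5 = 150
y1_5 = 245
x2_6 = 370
y2_6 = 400
cx_7 = 190
cy_7 = 175
r_7 = 55
x2_8 = 325
y2_8 = 325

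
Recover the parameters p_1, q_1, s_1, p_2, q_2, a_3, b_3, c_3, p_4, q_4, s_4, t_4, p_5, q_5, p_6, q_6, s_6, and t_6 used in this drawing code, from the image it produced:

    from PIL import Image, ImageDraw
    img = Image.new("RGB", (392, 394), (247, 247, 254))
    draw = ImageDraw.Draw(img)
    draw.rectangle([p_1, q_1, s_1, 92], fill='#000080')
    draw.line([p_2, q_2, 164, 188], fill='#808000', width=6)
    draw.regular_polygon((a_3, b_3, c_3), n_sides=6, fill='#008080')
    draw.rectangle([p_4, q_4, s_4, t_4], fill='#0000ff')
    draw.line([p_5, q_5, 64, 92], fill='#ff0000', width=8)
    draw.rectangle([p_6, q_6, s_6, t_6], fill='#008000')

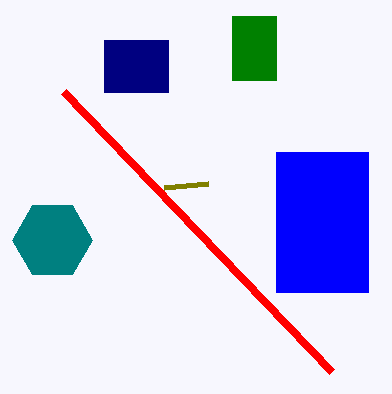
p_1 = 104
q_1 = 40
s_1 = 168
p_2 = 208
q_2 = 184
a_3 = 52
b_3 = 240
c_3 = 40
p_4 = 276
q_4 = 152
s_4 = 368
t_4 = 292
p_5 = 332
q_5 = 372
p_6 = 232
q_6 = 16
s_6 = 276
t_6 = 80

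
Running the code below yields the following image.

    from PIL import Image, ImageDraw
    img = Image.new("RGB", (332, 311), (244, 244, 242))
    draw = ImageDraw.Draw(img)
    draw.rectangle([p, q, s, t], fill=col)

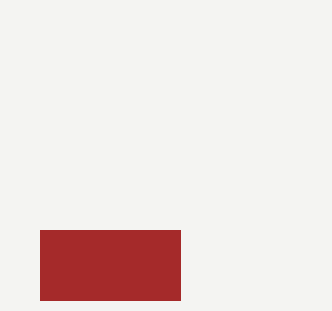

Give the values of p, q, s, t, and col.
p = 40; q = 230; s = 180; t = 300; col = 'brown'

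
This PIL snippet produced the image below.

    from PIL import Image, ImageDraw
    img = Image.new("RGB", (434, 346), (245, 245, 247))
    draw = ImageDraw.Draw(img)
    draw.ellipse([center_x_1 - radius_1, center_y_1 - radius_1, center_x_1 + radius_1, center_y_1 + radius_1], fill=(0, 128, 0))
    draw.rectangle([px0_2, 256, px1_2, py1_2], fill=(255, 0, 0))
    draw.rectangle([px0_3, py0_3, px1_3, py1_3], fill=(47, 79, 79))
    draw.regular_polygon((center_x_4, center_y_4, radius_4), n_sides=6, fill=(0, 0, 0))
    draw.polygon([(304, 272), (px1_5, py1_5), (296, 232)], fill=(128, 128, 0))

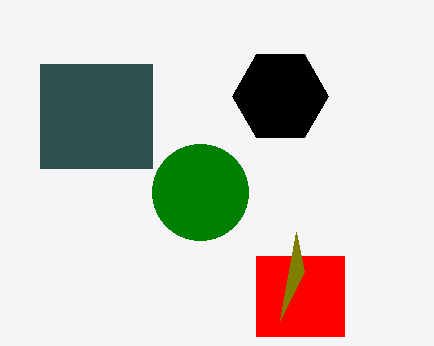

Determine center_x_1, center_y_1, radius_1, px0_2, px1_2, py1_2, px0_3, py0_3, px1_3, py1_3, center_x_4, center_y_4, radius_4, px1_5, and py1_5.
center_x_1 = 200
center_y_1 = 192
radius_1 = 48
px0_2 = 256
px1_2 = 344
py1_2 = 336
px0_3 = 40
py0_3 = 64
px1_3 = 152
py1_3 = 168
center_x_4 = 280
center_y_4 = 96
radius_4 = 48
px1_5 = 280
py1_5 = 320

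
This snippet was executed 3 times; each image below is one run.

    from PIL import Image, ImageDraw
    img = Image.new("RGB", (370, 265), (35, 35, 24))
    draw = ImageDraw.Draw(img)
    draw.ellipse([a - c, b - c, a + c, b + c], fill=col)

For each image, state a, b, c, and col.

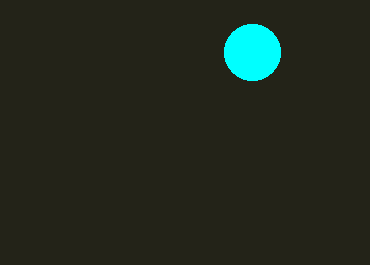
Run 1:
a = 252
b = 52
c = 28
col = 'cyan'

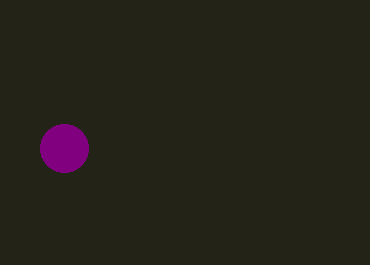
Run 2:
a = 64, b = 148, c = 24, col = 'purple'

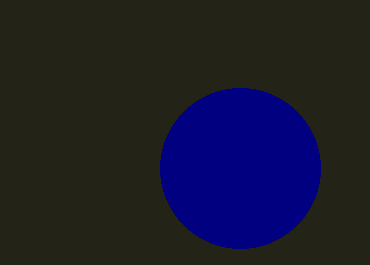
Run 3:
a = 240, b = 168, c = 80, col = 'navy'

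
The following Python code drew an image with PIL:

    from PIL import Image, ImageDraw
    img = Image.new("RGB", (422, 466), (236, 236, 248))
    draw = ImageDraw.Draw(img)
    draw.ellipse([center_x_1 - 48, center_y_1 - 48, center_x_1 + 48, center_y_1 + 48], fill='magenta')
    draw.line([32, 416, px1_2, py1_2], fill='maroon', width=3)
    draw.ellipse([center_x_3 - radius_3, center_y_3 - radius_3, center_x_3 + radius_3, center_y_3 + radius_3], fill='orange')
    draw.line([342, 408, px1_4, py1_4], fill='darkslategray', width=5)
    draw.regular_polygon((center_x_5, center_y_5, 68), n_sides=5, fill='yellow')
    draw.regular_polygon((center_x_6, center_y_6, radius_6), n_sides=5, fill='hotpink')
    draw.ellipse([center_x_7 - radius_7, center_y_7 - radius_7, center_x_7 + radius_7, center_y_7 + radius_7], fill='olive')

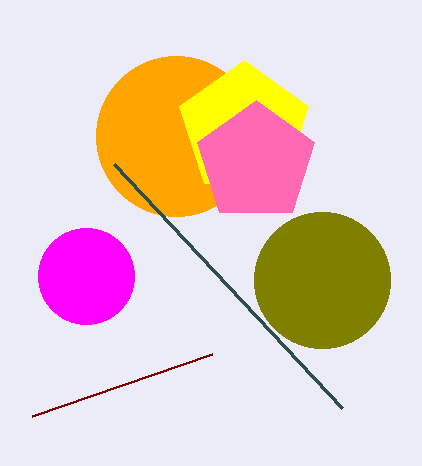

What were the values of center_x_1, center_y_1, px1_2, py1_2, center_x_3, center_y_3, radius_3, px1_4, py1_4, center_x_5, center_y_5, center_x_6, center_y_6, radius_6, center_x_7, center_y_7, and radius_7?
center_x_1 = 86, center_y_1 = 276, px1_2 = 212, py1_2 = 354, center_x_3 = 176, center_y_3 = 136, radius_3 = 80, px1_4 = 114, py1_4 = 164, center_x_5 = 244, center_y_5 = 128, center_x_6 = 256, center_y_6 = 162, radius_6 = 62, center_x_7 = 322, center_y_7 = 280, radius_7 = 68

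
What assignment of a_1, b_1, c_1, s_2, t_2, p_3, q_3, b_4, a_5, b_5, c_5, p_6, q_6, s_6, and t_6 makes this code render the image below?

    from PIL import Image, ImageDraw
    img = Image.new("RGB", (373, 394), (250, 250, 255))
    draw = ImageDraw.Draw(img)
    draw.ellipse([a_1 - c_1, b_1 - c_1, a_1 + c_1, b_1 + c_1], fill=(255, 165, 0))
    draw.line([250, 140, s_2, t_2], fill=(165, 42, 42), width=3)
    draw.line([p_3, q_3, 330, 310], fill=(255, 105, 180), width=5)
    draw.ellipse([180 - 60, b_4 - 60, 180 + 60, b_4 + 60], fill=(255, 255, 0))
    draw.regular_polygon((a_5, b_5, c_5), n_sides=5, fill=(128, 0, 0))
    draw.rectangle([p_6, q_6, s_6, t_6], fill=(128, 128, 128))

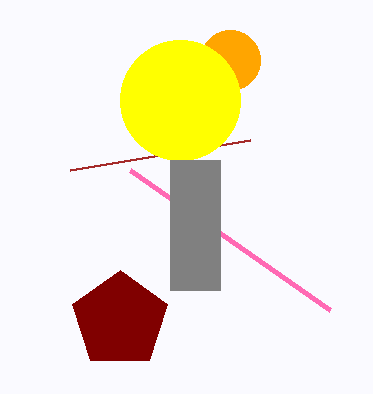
a_1 = 230, b_1 = 60, c_1 = 30, s_2 = 70, t_2 = 170, p_3 = 130, q_3 = 170, b_4 = 100, a_5 = 120, b_5 = 320, c_5 = 50, p_6 = 170, q_6 = 160, s_6 = 220, t_6 = 290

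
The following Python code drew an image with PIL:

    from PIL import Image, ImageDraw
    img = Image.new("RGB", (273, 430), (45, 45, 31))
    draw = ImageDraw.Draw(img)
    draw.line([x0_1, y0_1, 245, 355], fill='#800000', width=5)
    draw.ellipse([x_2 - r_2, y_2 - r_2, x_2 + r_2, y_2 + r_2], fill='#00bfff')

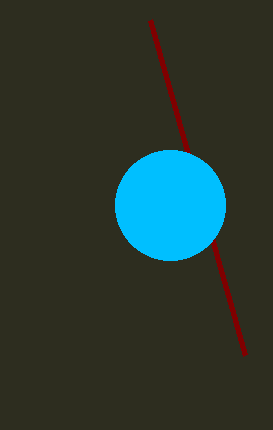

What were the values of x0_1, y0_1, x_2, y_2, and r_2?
x0_1 = 150
y0_1 = 20
x_2 = 170
y_2 = 205
r_2 = 55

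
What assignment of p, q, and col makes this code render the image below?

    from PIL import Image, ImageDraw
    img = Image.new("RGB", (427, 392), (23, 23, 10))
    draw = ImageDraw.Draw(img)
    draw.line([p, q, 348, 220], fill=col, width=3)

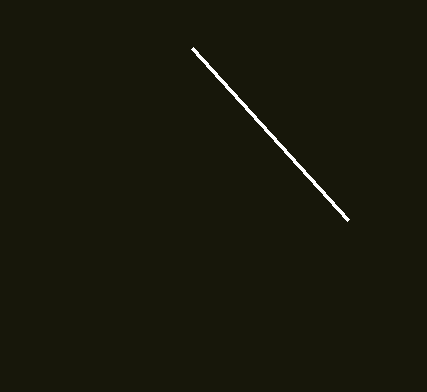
p = 192; q = 48; col = 'white'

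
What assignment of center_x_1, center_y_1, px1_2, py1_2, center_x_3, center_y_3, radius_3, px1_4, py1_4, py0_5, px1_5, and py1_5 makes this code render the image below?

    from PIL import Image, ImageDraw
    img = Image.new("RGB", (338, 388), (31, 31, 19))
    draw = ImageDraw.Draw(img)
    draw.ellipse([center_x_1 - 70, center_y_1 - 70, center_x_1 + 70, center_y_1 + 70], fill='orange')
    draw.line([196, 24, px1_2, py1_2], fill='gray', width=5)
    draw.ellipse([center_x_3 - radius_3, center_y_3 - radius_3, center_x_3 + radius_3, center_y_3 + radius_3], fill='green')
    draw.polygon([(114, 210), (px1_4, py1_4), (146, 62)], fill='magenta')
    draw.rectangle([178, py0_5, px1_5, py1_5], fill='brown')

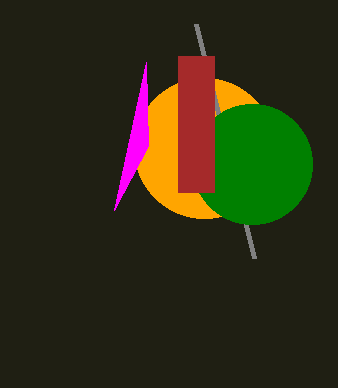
center_x_1 = 204
center_y_1 = 148
px1_2 = 254
py1_2 = 258
center_x_3 = 252
center_y_3 = 164
radius_3 = 60
px1_4 = 148
py1_4 = 146
py0_5 = 56
px1_5 = 214
py1_5 = 192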